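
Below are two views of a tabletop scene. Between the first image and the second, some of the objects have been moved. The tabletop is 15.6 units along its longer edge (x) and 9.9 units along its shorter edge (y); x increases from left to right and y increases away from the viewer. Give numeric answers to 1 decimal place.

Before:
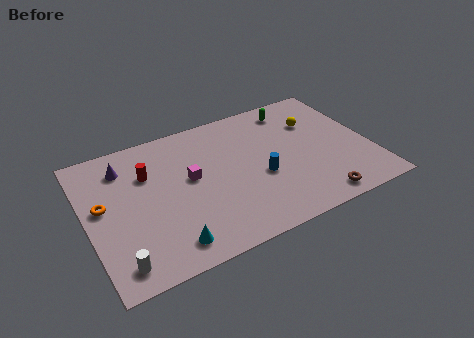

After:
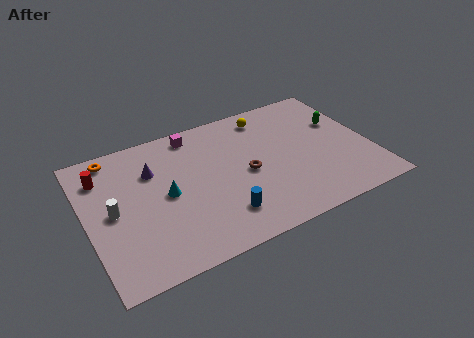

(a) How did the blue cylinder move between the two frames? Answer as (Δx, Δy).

(-2.4, -1.8)

The blue cylinder started near (9.4, 4.0) and ended near (7.0, 2.2).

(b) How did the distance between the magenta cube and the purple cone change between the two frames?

-1.0

Before: roughly 4.1 units apart; after: 3.1. That's 1.0 units closer together.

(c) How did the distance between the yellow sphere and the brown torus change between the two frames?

-1.7

Before: roughly 5.9 units apart; after: 4.2. That's 1.7 units closer together.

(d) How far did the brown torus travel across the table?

4.9

The brown torus was near (12.1, 1.1) before and (8.7, 4.6) after, so it travelled √(3.4² + 3.5²) ≈ 4.9 units.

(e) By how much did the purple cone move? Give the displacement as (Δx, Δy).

(1.5, -0.9)

The purple cone started near (2.3, 7.8) and ended near (3.8, 6.9).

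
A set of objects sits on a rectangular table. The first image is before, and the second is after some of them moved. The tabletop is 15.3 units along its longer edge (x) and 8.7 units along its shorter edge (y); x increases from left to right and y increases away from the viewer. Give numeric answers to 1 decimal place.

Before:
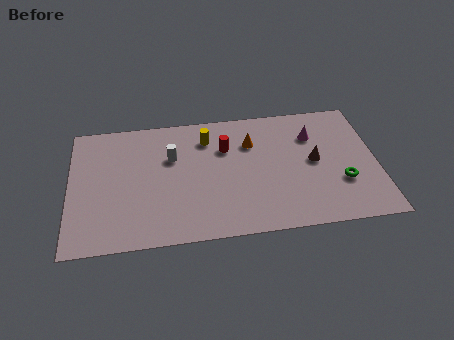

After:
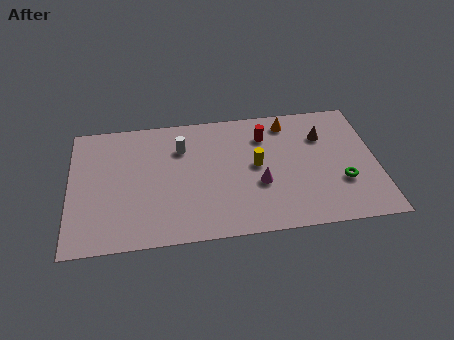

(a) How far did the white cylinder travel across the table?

0.8

From (5.1, 5.7) to (5.6, 6.3), the white cylinder covered √(0.5² + 0.6²) ≈ 0.8 units.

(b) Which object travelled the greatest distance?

the magenta cone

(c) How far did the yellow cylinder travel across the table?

3.3

The yellow cylinder was near (6.9, 6.8) before and (9.3, 4.6) after, so it travelled √(2.4² + 2.2²) ≈ 3.3 units.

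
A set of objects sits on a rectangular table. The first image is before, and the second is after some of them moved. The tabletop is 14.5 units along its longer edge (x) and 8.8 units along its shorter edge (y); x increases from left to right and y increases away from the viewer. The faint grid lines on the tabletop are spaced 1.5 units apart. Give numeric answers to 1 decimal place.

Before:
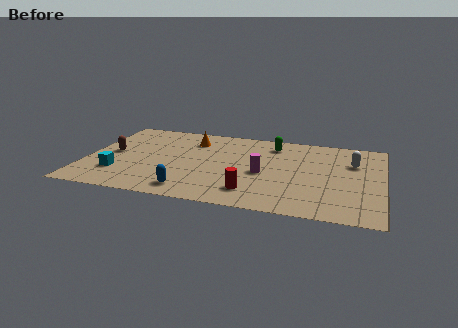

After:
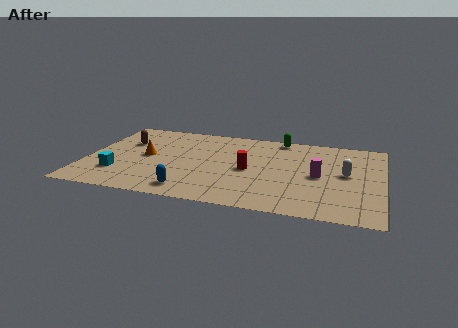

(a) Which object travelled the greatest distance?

the orange cone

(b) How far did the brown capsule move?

1.5

From (1.2, 4.5) to (1.7, 5.9), the brown capsule covered √(0.5² + 1.4²) ≈ 1.5 units.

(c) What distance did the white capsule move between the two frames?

1.3

From (13.0, 6.0) to (12.7, 4.7), the white capsule covered √(0.3² + 1.3²) ≈ 1.3 units.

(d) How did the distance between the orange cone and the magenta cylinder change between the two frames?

+3.8

Before: roughly 4.7 units apart; after: 8.5. That's 3.8 units further apart.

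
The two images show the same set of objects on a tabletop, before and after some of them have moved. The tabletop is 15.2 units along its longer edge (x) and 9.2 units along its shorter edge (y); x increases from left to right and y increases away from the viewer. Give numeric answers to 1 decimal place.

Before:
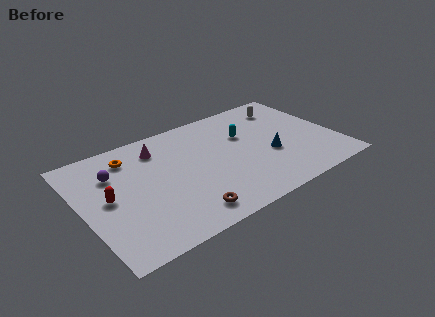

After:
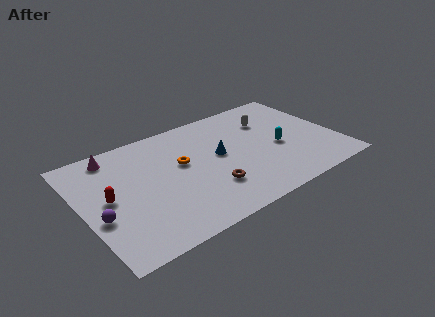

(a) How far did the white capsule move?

1.5

The white capsule moved from about (12.9, 7.4) to (11.6, 6.6), a distance of √(1.3² + 0.8²) ≈ 1.5.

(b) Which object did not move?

the red capsule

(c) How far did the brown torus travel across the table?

2.1

The brown torus was near (5.5, 1.4) before and (7.2, 2.6) after, so it travelled √(1.7² + 1.2²) ≈ 2.1 units.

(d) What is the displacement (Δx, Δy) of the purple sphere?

(-1.3, -3.0)

The purple sphere was at about (2.1, 6.5) and moved to about (0.8, 3.5).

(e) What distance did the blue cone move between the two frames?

3.2

The blue cone was near (11.1, 3.6) before and (8.2, 5.0) after, so it travelled √(2.9² + 1.4²) ≈ 3.2 units.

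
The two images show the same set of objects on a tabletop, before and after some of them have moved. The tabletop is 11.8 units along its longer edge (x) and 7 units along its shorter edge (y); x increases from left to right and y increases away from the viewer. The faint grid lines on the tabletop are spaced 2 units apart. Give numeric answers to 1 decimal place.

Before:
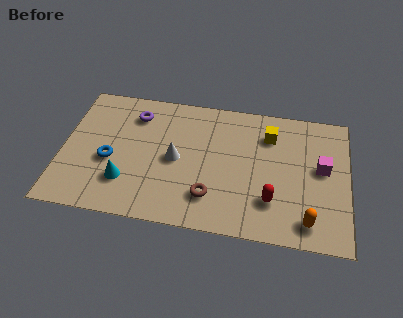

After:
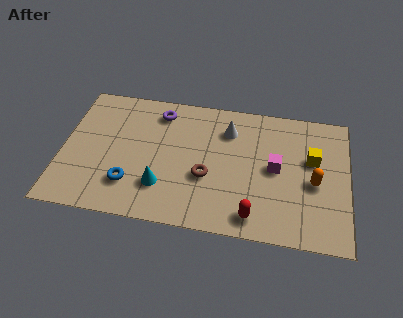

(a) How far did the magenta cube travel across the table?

1.9

The magenta cube moved from about (10.7, 3.9) to (8.8, 3.6), a distance of √(1.9² + 0.3²) ≈ 1.9.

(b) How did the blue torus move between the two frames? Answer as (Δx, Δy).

(0.9, -1.1)

The blue torus was at about (2.0, 2.9) and moved to about (2.9, 1.8).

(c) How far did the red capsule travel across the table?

1.1

The red capsule was near (8.7, 1.9) before and (8.0, 1.0) after, so it travelled √(0.7² + 0.9²) ≈ 1.1 units.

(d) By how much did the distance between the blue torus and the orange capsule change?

-0.8

They were about 8.4 units apart before and 7.6 after — 0.8 units closer together.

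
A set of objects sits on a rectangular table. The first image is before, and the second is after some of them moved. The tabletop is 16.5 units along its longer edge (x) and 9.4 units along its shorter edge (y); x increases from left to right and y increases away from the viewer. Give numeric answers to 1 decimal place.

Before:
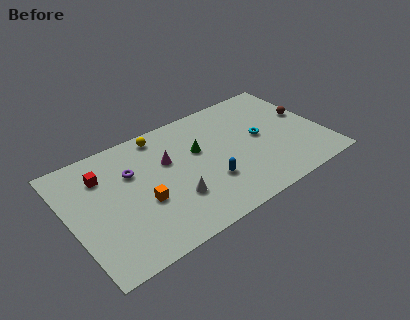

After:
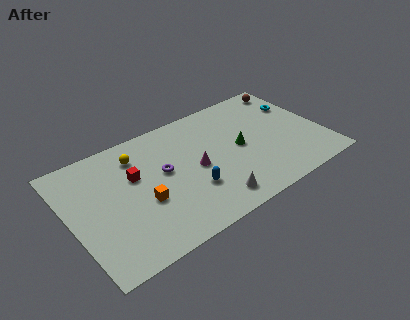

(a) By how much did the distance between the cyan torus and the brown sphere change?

-1.5

The distance was about 3.2 in the first image and 1.7 in the second, so they moved 1.5 units closer together.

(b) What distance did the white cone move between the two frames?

2.6

The white cone was near (6.4, 2.9) before and (8.6, 1.5) after, so it travelled √(2.2² + 1.4²) ≈ 2.6 units.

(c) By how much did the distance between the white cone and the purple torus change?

+0.5

Before: roughly 4.0 units apart; after: 4.5. That's 0.5 units further apart.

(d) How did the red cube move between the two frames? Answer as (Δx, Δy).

(1.9, -1.1)

The red cube started near (2.4, 7.0) and ended near (4.3, 5.9).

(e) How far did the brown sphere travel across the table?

2.8

The brown sphere moved from about (15.7, 5.4) to (15.3, 8.2), a distance of √(0.4² + 2.8²) ≈ 2.8.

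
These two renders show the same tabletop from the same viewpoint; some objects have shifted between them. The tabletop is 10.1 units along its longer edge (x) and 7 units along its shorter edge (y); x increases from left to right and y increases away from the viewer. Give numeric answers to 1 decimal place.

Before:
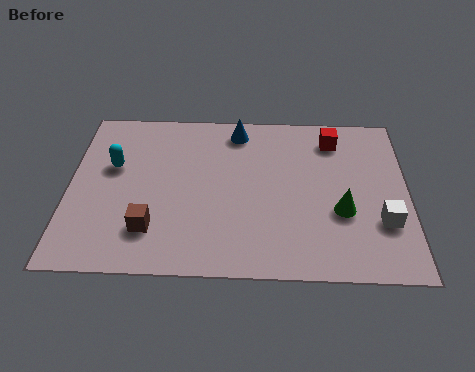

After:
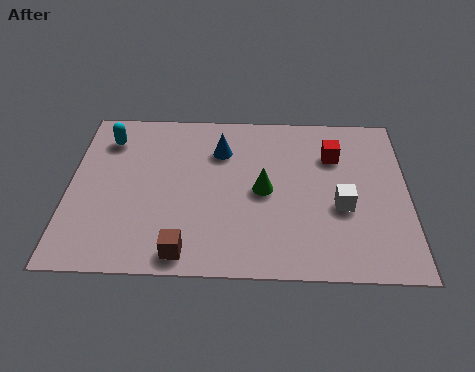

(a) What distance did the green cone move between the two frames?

2.4

The green cone moved from about (8.1, 2.6) to (5.8, 3.4), a distance of √(2.3² + 0.8²) ≈ 2.4.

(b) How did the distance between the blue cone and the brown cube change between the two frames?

-0.6

They were about 5.0 units apart before and 4.4 after — 0.6 units closer together.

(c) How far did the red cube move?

0.7

From (7.9, 5.7) to (7.9, 5.0), the red cube covered √(0.0² + 0.7²) ≈ 0.7 units.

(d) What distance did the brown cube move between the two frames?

1.3

The brown cube was near (2.5, 1.7) before and (3.5, 0.8) after, so it travelled √(1.0² + 0.9²) ≈ 1.3 units.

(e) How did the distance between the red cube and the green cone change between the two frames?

-0.5

Before: roughly 3.1 units apart; after: 2.6. That's 0.5 units closer together.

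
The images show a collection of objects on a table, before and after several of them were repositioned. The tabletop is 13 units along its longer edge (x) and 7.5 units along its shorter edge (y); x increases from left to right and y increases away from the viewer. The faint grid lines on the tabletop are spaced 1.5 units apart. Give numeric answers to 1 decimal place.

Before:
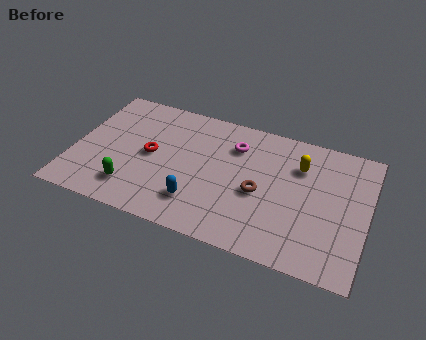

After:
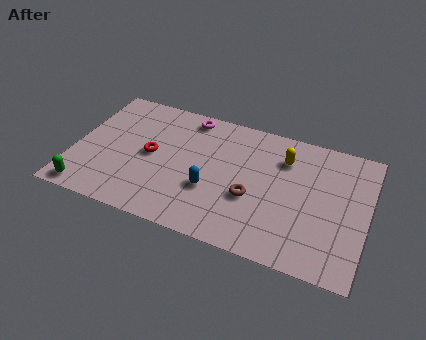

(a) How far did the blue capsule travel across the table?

1.0

The blue capsule was near (5.7, 1.8) before and (6.2, 2.7) after, so it travelled √(0.5² + 0.9²) ≈ 1.0 units.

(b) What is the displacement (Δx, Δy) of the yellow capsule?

(-0.7, 0.2)

The yellow capsule was at about (9.9, 5.4) and moved to about (9.2, 5.6).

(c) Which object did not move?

the red torus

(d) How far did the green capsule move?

2.1

The green capsule was near (2.8, 1.6) before and (0.9, 0.8) after, so it travelled √(1.9² + 0.8²) ≈ 2.1 units.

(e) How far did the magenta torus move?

2.4

From (7.0, 5.6) to (4.8, 6.6), the magenta torus covered √(2.2² + 1.0²) ≈ 2.4 units.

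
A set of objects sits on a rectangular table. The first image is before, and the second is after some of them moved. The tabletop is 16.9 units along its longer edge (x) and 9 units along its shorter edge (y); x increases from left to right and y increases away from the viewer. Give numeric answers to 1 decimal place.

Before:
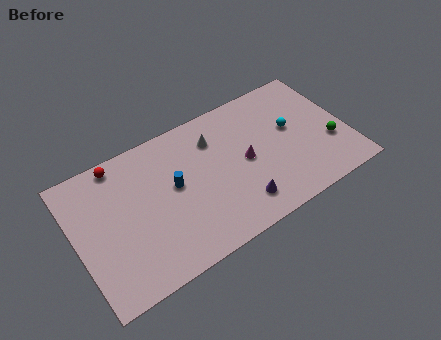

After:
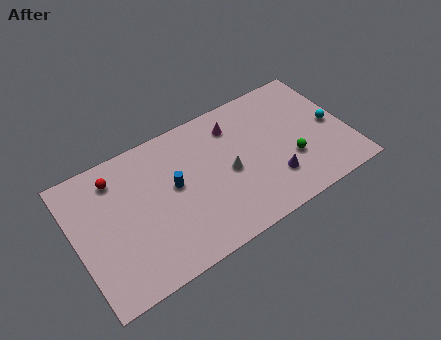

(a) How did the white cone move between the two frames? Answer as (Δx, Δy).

(0.5, -2.6)

The white cone was at about (8.9, 6.8) and moved to about (9.4, 4.2).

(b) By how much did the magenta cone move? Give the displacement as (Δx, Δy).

(-0.3, 2.7)

From the two frames, the magenta cone sits at roughly (10.5, 4.4) before and (10.2, 7.1) after.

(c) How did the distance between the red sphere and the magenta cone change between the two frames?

-0.9

The distance was about 8.3 in the first image and 7.4 in the second, so they moved 0.9 units closer together.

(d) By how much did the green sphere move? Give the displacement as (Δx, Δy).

(-2.5, 0.0)

The green sphere started near (15.7, 3.1) and ended near (13.2, 3.1).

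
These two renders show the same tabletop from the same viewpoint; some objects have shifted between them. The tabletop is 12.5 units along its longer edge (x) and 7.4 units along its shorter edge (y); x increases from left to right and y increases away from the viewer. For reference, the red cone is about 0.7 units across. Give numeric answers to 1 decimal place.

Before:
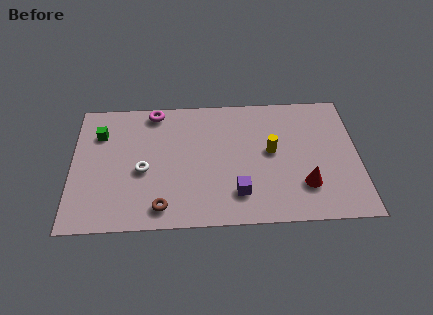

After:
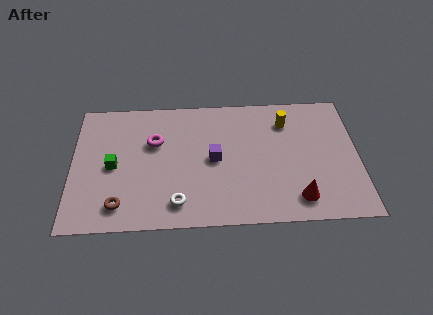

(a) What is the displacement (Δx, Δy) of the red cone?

(-0.3, -0.7)

The red cone started near (10.1, 2.0) and ended near (9.8, 1.3).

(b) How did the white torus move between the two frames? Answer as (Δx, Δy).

(1.5, -1.9)

The white torus was at about (3.1, 3.2) and moved to about (4.6, 1.3).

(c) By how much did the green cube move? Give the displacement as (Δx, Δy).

(0.6, -1.9)

From the two frames, the green cube sits at roughly (1.2, 5.4) before and (1.8, 3.5) after.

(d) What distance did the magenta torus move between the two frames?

1.8

The magenta torus was near (3.6, 6.6) before and (3.6, 4.8) after, so it travelled √(0.0² + 1.8²) ≈ 1.8 units.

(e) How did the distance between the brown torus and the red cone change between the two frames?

+1.4

Before: roughly 6.3 units apart; after: 7.7. That's 1.4 units further apart.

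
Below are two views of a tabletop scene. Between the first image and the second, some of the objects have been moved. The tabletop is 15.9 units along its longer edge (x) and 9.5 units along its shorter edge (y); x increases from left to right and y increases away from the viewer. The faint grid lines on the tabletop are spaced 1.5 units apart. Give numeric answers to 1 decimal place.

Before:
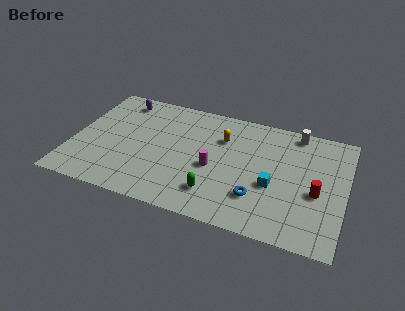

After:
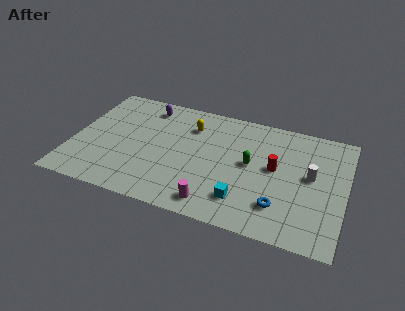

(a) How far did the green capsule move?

3.5

From (8.6, 2.1) to (10.4, 5.1), the green capsule covered √(1.8² + 3.0²) ≈ 3.5 units.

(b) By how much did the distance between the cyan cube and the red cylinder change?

+1.0

Before: roughly 2.5 units apart; after: 3.5. That's 1.0 units further apart.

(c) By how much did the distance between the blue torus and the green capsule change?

+0.9

The distance was about 2.5 in the first image and 3.4 in the second, so they moved 0.9 units further apart.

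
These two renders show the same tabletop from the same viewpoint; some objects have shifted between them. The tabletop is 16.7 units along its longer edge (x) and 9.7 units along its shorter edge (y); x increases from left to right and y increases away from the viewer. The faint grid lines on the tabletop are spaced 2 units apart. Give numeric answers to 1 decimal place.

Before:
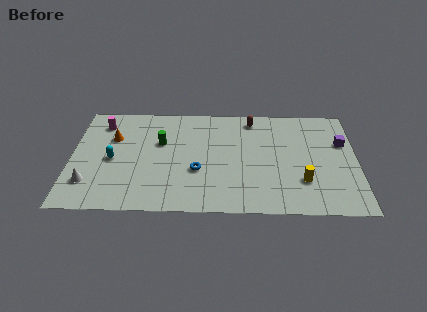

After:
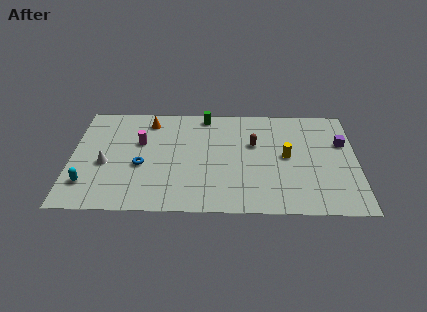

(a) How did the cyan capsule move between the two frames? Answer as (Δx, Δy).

(-1.4, -2.2)

The cyan capsule started near (2.4, 4.5) and ended near (1.0, 2.3).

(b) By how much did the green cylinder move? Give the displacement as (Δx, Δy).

(2.6, 2.6)

The green cylinder started near (5.2, 6.1) and ended near (7.8, 8.7).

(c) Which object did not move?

the purple cube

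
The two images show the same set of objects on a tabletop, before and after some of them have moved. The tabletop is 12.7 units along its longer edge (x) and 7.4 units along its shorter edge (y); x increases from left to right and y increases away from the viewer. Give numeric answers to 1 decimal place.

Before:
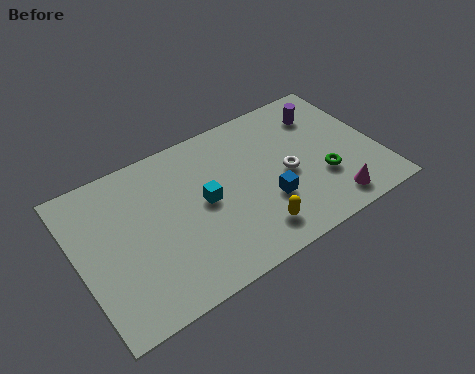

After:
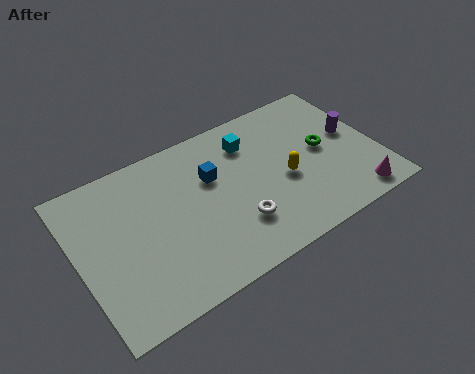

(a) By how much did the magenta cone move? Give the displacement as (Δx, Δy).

(1.0, -0.2)

The magenta cone started near (10.3, 1.1) and ended near (11.3, 0.9).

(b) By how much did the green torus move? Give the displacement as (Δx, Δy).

(0.3, 1.4)

The green torus started near (10.2, 2.5) and ended near (10.5, 3.9).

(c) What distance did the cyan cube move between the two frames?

3.0

From (5.3, 3.8) to (7.6, 5.7), the cyan cube covered √(2.3² + 1.9²) ≈ 3.0 units.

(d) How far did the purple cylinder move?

1.9

From (10.8, 5.7) to (11.8, 4.1), the purple cylinder covered √(1.0² + 1.6²) ≈ 1.9 units.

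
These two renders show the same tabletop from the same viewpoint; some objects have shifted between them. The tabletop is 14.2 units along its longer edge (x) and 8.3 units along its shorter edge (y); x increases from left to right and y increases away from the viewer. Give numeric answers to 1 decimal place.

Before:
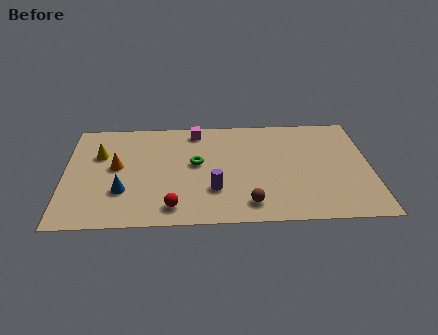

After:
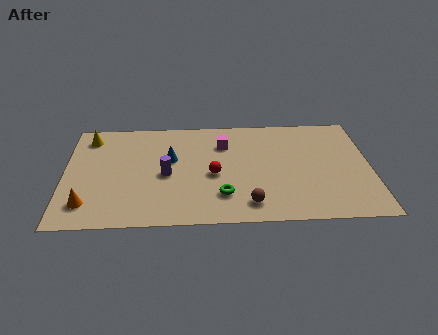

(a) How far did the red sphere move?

3.1

The red sphere moved from about (5.0, 1.3) to (6.9, 3.7), a distance of √(1.9² + 2.4²) ≈ 3.1.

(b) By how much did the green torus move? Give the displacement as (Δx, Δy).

(1.2, -2.5)

The green torus was at about (6.1, 4.6) and moved to about (7.3, 2.1).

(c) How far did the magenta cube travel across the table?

1.7

From (6.1, 7.2) to (7.4, 6.1), the magenta cube covered √(1.3² + 1.1²) ≈ 1.7 units.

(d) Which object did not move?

the brown sphere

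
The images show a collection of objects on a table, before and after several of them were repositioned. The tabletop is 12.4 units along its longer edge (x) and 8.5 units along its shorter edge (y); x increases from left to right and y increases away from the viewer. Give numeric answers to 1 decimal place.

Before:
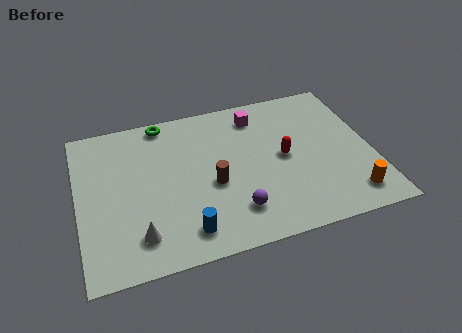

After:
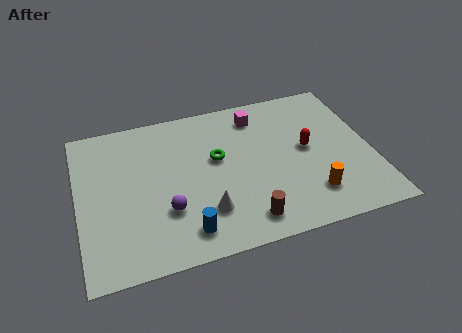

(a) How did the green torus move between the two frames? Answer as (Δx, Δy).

(2.1, -2.7)

The green torus started near (3.8, 7.7) and ended near (5.9, 5.0).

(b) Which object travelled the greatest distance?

the green torus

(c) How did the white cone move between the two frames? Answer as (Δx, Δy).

(2.8, 0.5)

The white cone was at about (2.4, 1.7) and moved to about (5.2, 2.2).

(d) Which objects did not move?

the magenta cube and the blue cylinder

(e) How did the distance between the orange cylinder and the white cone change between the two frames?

-4.4

Before: roughly 8.8 units apart; after: 4.4. That's 4.4 units closer together.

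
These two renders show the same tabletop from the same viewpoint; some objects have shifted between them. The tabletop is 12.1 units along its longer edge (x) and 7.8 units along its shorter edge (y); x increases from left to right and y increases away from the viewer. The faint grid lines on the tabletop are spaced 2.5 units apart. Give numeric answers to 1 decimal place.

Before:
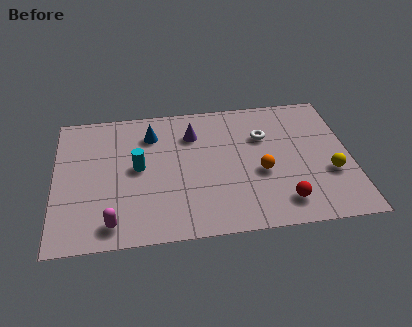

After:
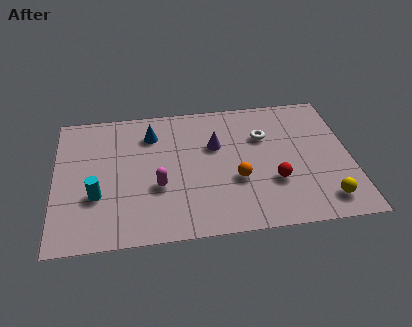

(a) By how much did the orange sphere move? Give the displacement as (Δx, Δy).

(-1.0, -0.3)

The orange sphere started near (8.4, 3.2) and ended near (7.4, 2.9).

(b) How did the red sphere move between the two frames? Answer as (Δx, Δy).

(-0.3, 1.2)

The red sphere was at about (9.2, 1.4) and moved to about (8.9, 2.6).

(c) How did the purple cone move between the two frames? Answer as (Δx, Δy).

(0.9, -0.8)

The purple cone started near (5.7, 5.8) and ended near (6.6, 5.0).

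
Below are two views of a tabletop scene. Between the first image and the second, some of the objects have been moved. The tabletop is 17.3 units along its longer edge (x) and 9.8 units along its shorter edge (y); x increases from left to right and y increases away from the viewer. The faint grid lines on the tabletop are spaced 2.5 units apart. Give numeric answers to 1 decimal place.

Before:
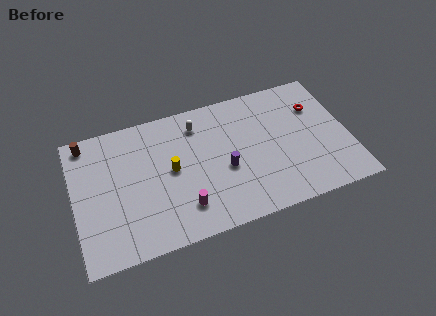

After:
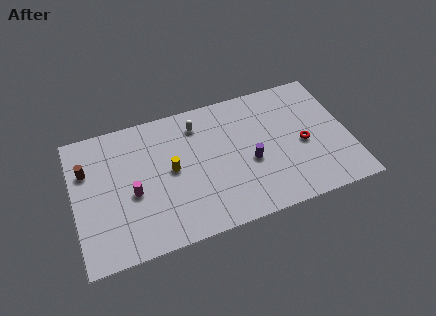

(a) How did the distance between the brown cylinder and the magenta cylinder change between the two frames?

-4.9

The distance was about 8.6 in the first image and 3.7 in the second, so they moved 4.9 units closer together.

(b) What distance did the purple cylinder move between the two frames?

1.6

The purple cylinder moved from about (9.4, 4.1) to (11.0, 4.1), a distance of √(1.6² + 0.0²) ≈ 1.6.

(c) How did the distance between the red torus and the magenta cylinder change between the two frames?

+0.7

Before: roughly 10.1 units apart; after: 10.8. That's 0.7 units further apart.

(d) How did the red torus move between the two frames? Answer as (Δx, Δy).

(-1.1, -2.5)

The red torus was at about (15.5, 6.9) and moved to about (14.4, 4.4).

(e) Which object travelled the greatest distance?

the magenta cylinder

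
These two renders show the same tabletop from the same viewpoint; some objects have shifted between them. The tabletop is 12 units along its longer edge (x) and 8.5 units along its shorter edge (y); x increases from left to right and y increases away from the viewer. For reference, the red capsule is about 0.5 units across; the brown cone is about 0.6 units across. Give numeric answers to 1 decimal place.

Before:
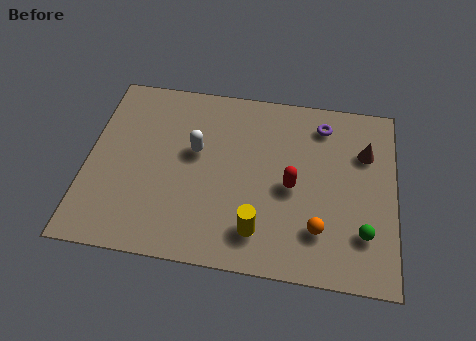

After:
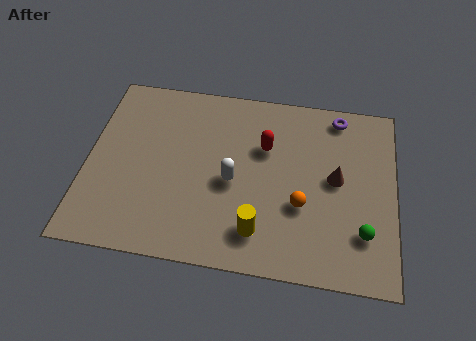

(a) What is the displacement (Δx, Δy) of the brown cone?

(-1.1, -1.4)

From the two frames, the brown cone sits at roughly (10.8, 5.9) before and (9.7, 4.5) after.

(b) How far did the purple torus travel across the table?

0.8

The purple torus was near (9.1, 7.0) before and (9.7, 7.5) after, so it travelled √(0.6² + 0.5²) ≈ 0.8 units.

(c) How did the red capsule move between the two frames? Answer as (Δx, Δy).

(-1.1, 1.7)

The red capsule was at about (8.0, 3.9) and moved to about (6.9, 5.6).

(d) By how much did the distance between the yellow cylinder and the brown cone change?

-1.8

The distance was about 5.8 in the first image and 4.0 in the second, so they moved 1.8 units closer together.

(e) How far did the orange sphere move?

1.2

The orange sphere was near (9.1, 2.1) before and (8.4, 3.1) after, so it travelled √(0.7² + 1.0²) ≈ 1.2 units.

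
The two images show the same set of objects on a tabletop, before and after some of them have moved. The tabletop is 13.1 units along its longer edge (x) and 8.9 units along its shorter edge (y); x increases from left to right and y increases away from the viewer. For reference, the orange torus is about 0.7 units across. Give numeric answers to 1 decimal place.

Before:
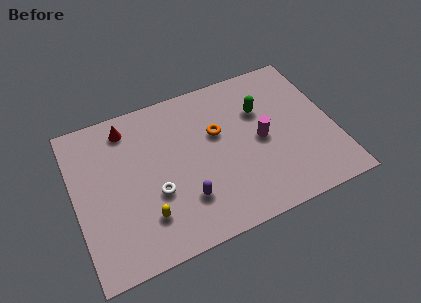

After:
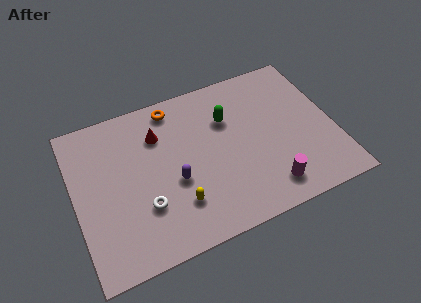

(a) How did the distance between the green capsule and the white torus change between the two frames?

-0.6

They were about 6.3 units apart before and 5.7 after — 0.6 units closer together.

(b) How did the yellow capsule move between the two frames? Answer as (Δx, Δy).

(1.6, 0.1)

The yellow capsule started near (3.3, 2.2) and ended near (4.9, 2.3).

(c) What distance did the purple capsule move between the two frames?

1.3

From (5.3, 2.4) to (4.9, 3.6), the purple capsule covered √(0.4² + 1.2²) ≈ 1.3 units.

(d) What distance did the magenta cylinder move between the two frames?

2.8

The magenta cylinder moved from about (9.4, 4.3) to (9.4, 1.5), a distance of √(0.0² + 2.8²) ≈ 2.8.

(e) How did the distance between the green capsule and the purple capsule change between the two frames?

-1.7

Before: roughly 5.6 units apart; after: 3.9. That's 1.7 units closer together.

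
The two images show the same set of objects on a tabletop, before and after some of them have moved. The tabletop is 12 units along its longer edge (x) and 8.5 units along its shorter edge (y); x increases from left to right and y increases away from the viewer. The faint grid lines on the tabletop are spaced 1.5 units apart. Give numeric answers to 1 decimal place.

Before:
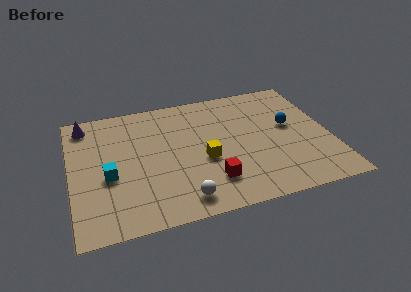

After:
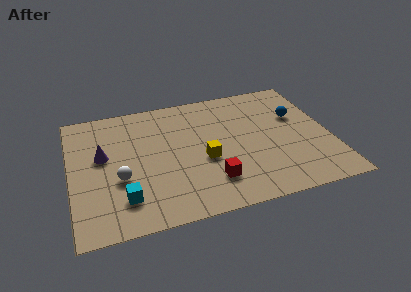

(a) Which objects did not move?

the yellow cube and the red cube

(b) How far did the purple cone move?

2.5

The purple cone was near (0.8, 7.3) before and (1.5, 4.9) after, so it travelled √(0.7² + 2.4²) ≈ 2.5 units.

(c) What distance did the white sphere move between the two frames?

3.4

The white sphere was near (4.9, 1.2) before and (2.2, 3.2) after, so it travelled √(2.7² + 2.0²) ≈ 3.4 units.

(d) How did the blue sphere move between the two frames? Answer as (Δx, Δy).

(0.4, 0.6)

The blue sphere was at about (10.2, 4.8) and moved to about (10.6, 5.4).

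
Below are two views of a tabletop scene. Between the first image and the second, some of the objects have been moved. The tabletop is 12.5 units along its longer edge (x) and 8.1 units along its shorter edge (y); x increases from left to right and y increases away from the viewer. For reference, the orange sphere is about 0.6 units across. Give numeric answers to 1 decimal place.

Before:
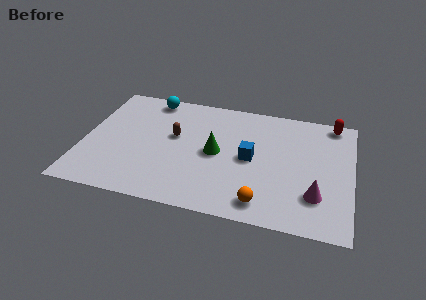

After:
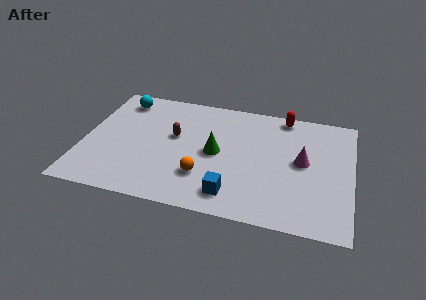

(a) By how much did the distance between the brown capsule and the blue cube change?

+0.7

The distance was about 3.7 in the first image and 4.4 in the second, so they moved 0.7 units further apart.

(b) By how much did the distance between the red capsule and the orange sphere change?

-0.7

Before: roughly 6.8 units apart; after: 6.1. That's 0.7 units closer together.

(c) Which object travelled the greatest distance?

the orange sphere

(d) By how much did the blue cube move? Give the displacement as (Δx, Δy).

(-0.7, -2.6)

The blue cube started near (7.8, 4.0) and ended near (7.1, 1.4).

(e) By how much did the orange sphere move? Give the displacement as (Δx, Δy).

(-2.8, 1.1)

The orange sphere was at about (8.5, 1.2) and moved to about (5.7, 2.3).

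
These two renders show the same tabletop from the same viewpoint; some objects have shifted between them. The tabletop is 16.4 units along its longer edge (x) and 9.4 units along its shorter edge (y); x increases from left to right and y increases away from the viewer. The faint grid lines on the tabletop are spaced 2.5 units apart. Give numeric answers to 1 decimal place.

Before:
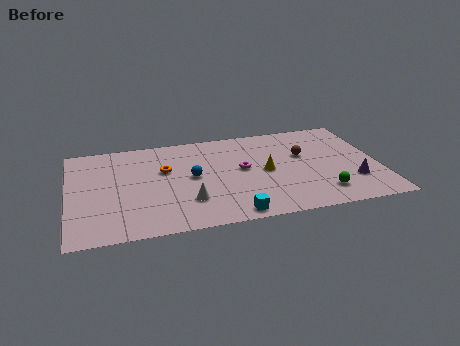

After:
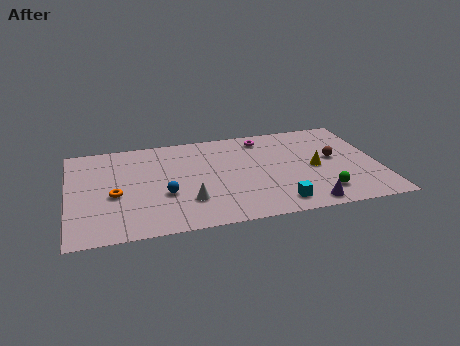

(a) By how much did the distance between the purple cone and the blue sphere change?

-1.0

The distance was about 8.7 in the first image and 7.7 in the second, so they moved 1.0 units closer together.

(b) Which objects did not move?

the green sphere and the white cone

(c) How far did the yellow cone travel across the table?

2.6

The yellow cone moved from about (10.4, 4.6) to (13.0, 4.4), a distance of √(2.6² + 0.2²) ≈ 2.6.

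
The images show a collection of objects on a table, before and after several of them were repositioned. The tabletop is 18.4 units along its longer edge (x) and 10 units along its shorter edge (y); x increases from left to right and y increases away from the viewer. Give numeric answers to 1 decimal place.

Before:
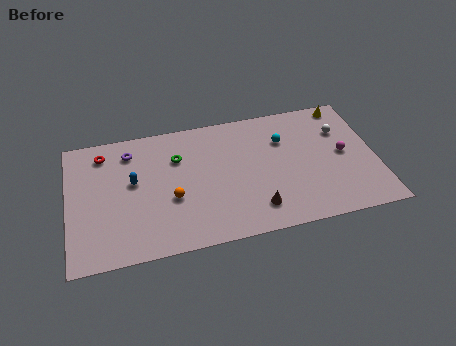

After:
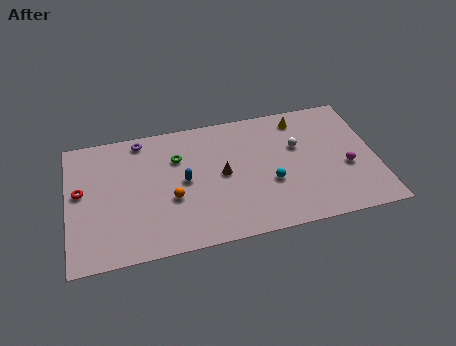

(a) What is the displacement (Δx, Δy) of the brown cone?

(-1.8, 3.1)

The brown cone started near (11.0, 2.0) and ended near (9.2, 5.1).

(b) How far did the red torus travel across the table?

3.0

From (2.2, 8.3) to (0.8, 5.6), the red torus covered √(1.4² + 2.7²) ≈ 3.0 units.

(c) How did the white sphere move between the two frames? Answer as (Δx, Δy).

(-2.7, -0.7)

The white sphere started near (16.5, 7.0) and ended near (13.8, 6.3).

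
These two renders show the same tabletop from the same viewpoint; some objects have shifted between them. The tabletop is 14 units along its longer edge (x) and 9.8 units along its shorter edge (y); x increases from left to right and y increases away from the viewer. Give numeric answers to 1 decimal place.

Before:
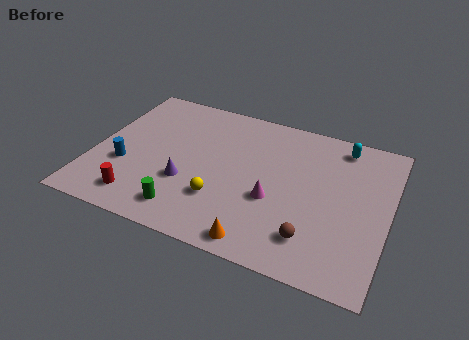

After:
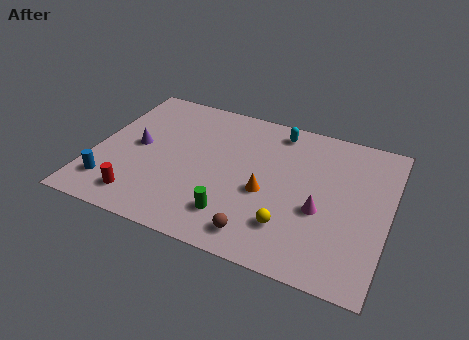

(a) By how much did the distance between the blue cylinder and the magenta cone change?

+2.9

The distance was about 7.1 in the first image and 10.0 in the second, so they moved 2.9 units further apart.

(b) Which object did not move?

the red cylinder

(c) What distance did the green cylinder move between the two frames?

2.3

The green cylinder moved from about (4.8, 1.6) to (7.0, 2.1), a distance of √(2.2² + 0.5²) ≈ 2.3.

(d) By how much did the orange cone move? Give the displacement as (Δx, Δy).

(-0.1, 3.1)

The orange cone was at about (8.4, 1.0) and moved to about (8.3, 4.1).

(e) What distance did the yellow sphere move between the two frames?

3.3

The yellow sphere moved from about (6.3, 2.9) to (9.6, 2.4), a distance of √(3.3² + 0.5²) ≈ 3.3.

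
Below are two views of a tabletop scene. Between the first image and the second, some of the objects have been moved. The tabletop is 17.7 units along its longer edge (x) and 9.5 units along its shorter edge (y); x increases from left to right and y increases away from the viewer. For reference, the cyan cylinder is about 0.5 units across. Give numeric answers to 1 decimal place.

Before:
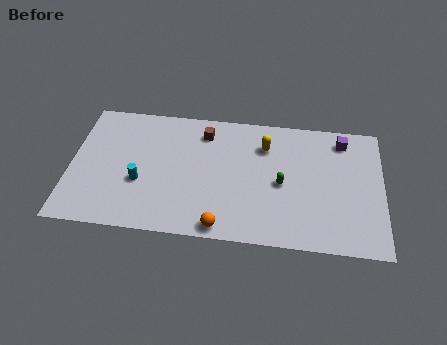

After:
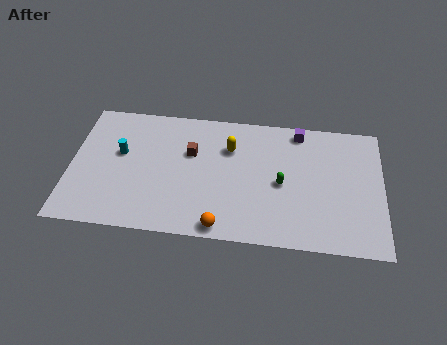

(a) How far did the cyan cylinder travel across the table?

2.3

The cyan cylinder moved from about (4.0, 3.6) to (2.8, 5.6), a distance of √(1.2² + 2.0²) ≈ 2.3.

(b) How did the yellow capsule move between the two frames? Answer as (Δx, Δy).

(-2.0, -0.4)

The yellow capsule was at about (11.0, 7.1) and moved to about (9.0, 6.7).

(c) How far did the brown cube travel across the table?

1.7

From (7.5, 7.7) to (6.8, 6.1), the brown cube covered √(0.7² + 1.6²) ≈ 1.7 units.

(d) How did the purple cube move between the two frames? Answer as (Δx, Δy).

(-2.5, 0.4)

The purple cube started near (15.4, 8.0) and ended near (12.9, 8.4).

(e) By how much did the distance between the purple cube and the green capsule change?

-0.9

The distance was about 5.0 in the first image and 4.1 in the second, so they moved 0.9 units closer together.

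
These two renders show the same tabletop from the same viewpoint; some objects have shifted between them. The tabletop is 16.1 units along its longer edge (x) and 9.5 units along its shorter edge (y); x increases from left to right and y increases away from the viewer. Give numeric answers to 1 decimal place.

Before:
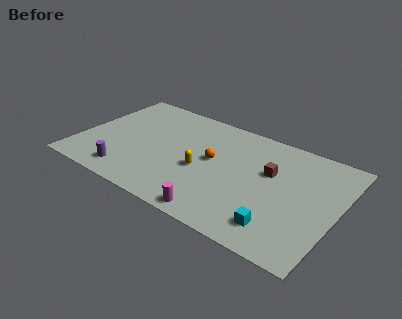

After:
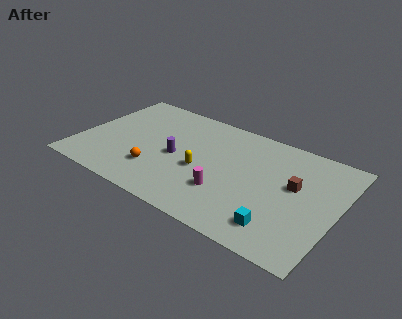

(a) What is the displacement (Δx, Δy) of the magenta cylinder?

(0.1, 2.0)

The magenta cylinder was at about (9.4, 0.9) and moved to about (9.5, 2.9).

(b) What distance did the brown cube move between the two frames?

1.6

From (11.8, 5.9) to (13.4, 5.5), the brown cube covered √(1.6² + 0.4²) ≈ 1.6 units.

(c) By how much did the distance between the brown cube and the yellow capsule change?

+1.4

The distance was about 4.4 in the first image and 5.8 in the second, so they moved 1.4 units further apart.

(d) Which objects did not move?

the yellow capsule and the cyan cube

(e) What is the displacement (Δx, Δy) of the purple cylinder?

(2.6, 2.9)

The purple cylinder was at about (3.5, 1.5) and moved to about (6.1, 4.4).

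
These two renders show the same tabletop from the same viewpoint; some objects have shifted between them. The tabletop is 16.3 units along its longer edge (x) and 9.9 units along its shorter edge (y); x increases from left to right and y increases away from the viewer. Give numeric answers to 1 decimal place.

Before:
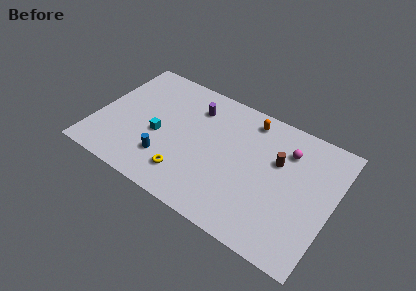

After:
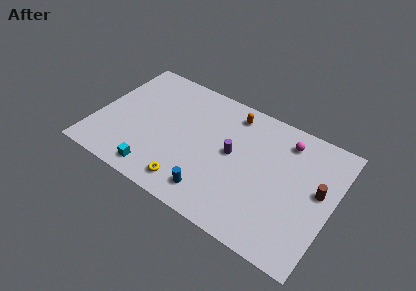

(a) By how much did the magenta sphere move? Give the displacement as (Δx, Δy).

(-0.2, 0.7)

From the two frames, the magenta sphere sits at roughly (12.9, 7.4) before and (12.7, 8.1) after.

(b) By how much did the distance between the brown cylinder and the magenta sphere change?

+2.5

Before: roughly 1.2 units apart; after: 3.7. That's 2.5 units further apart.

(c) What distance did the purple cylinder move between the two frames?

3.8

From (6.4, 7.6) to (9.4, 5.3), the purple cylinder covered √(3.0² + 2.3²) ≈ 3.8 units.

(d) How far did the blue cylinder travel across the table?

3.5

The blue cylinder was near (5.2, 2.6) before and (8.6, 1.7) after, so it travelled √(3.4² + 0.9²) ≈ 3.5 units.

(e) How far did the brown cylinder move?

3.0

The brown cylinder was near (12.4, 6.3) before and (15.3, 5.5) after, so it travelled √(2.9² + 0.8²) ≈ 3.0 units.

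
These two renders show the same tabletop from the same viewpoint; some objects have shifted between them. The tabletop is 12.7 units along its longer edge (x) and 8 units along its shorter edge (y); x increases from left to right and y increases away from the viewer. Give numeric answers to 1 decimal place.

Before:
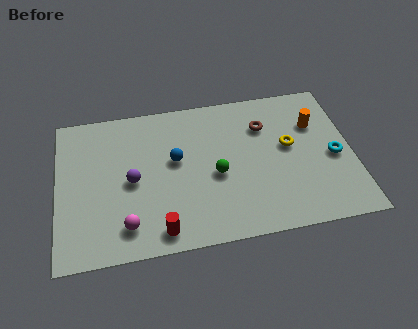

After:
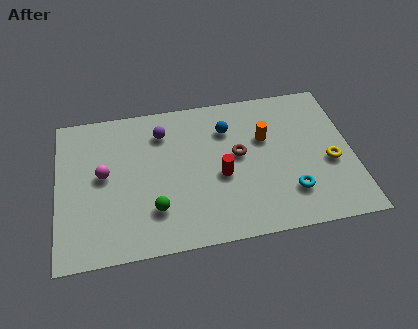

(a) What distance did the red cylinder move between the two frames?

3.6

From (4.3, 1.0) to (7.0, 3.4), the red cylinder covered √(2.7² + 2.4²) ≈ 3.6 units.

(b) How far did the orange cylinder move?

2.2

The orange cylinder moved from about (11.2, 5.5) to (9.0, 5.1), a distance of √(2.2² + 0.4²) ≈ 2.2.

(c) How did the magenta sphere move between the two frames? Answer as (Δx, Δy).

(-0.9, 2.8)

The magenta sphere was at about (2.9, 1.5) and moved to about (2.0, 4.3).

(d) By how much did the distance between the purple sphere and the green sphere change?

+0.5

The distance was about 3.6 in the first image and 4.1 in the second, so they moved 0.5 units further apart.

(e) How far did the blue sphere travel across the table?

2.6

From (5.1, 4.6) to (7.4, 5.9), the blue sphere covered √(2.3² + 1.3²) ≈ 2.6 units.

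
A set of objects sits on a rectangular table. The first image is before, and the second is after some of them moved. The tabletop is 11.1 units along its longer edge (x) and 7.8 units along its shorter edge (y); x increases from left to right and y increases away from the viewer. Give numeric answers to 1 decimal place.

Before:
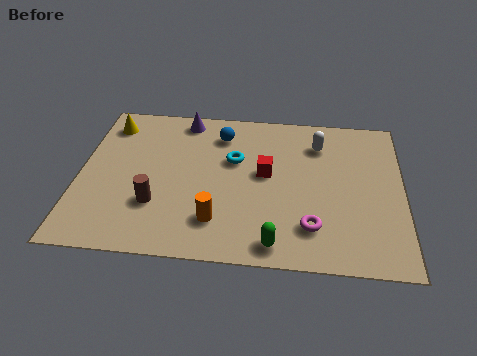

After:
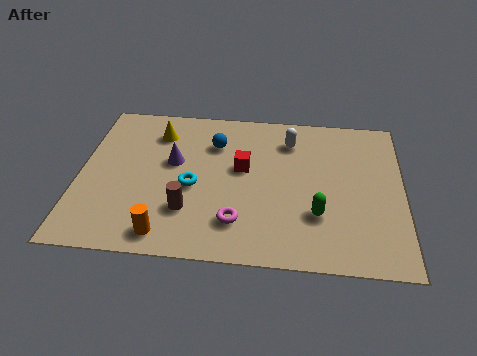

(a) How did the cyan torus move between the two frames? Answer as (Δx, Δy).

(-1.4, -1.5)

The cyan torus started near (5.3, 4.9) and ended near (3.9, 3.4).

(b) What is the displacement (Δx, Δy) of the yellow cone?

(1.7, -0.3)

The yellow cone was at about (0.9, 6.4) and moved to about (2.6, 6.1).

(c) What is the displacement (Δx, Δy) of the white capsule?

(-1.0, 0.1)

The white capsule started near (8.2, 6.0) and ended near (7.2, 6.1).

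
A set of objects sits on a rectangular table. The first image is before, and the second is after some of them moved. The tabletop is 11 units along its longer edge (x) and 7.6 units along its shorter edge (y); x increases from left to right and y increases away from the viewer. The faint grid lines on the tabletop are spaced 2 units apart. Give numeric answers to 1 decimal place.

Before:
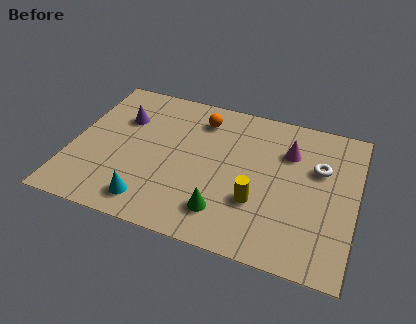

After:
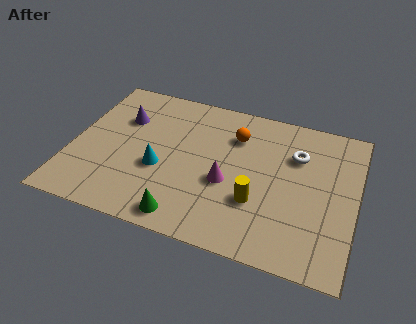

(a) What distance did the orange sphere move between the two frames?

1.5

The orange sphere was near (4.8, 6.1) before and (6.2, 5.6) after, so it travelled √(1.4² + 0.5²) ≈ 1.5 units.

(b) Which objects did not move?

the purple cone and the yellow cylinder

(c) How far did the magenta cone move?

3.2

The magenta cone was near (8.3, 5.4) before and (6.1, 3.1) after, so it travelled √(2.2² + 2.3²) ≈ 3.2 units.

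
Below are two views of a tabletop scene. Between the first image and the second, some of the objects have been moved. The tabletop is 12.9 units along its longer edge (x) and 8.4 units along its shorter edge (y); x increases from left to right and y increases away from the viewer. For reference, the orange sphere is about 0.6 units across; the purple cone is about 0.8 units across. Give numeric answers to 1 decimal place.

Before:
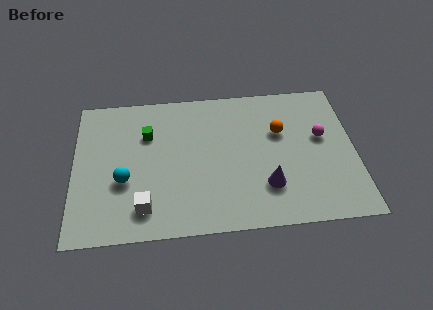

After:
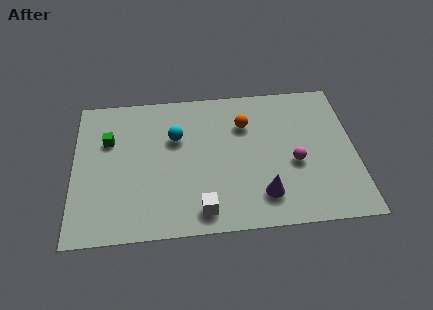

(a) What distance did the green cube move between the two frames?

1.8

The green cube moved from about (3.4, 5.8) to (1.6, 5.6), a distance of √(1.8² + 0.2²) ≈ 1.8.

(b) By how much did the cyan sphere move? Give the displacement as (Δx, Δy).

(2.4, 2.3)

The cyan sphere started near (2.3, 3.2) and ended near (4.7, 5.5).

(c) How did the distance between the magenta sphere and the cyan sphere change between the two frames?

-3.5

Before: roughly 9.3 units apart; after: 5.8. That's 3.5 units closer together.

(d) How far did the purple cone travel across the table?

0.5

The purple cone moved from about (8.8, 2.3) to (8.6, 1.8), a distance of √(0.2² + 0.5²) ≈ 0.5.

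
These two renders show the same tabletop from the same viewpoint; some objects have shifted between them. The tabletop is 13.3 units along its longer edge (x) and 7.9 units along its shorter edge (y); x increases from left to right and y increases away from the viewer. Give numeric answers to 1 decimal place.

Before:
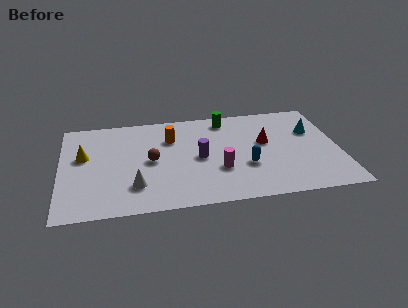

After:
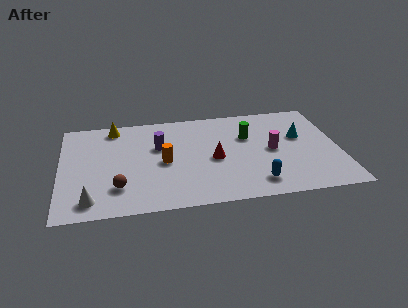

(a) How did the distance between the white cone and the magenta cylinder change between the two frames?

+5.0

Before: roughly 4.1 units apart; after: 9.1. That's 5.0 units further apart.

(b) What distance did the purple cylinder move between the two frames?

2.2

From (6.6, 3.8) to (4.7, 5.0), the purple cylinder covered √(1.9² + 1.2²) ≈ 2.2 units.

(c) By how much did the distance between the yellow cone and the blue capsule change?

+0.7

They were about 7.9 units apart before and 8.6 after — 0.7 units further apart.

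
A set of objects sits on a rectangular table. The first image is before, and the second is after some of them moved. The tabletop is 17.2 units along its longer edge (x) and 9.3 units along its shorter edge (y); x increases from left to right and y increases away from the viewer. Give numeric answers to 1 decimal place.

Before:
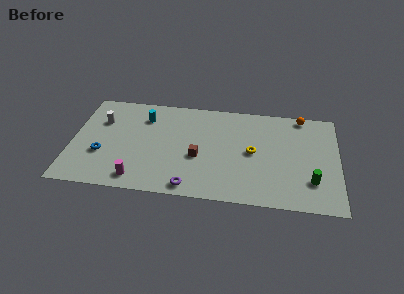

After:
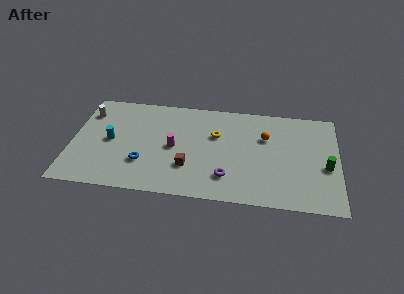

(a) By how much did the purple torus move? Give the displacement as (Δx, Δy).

(2.3, 1.2)

The purple torus started near (7.8, 1.0) and ended near (10.1, 2.2).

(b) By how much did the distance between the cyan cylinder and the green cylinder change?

+2.1

The distance was about 11.8 in the first image and 13.9 in the second, so they moved 2.1 units further apart.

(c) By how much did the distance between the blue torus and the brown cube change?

-3.3

The distance was about 6.2 in the first image and 2.9 in the second, so they moved 3.3 units closer together.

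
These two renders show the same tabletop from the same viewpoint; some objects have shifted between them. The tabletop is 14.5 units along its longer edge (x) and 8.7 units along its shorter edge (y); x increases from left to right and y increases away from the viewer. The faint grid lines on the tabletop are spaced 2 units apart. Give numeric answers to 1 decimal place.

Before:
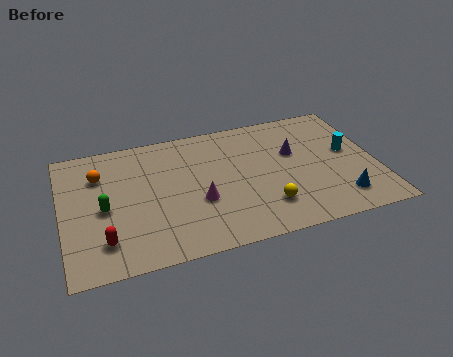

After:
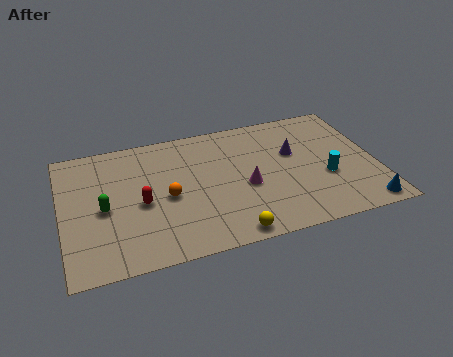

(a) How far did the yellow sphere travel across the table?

2.2

From (9.2, 2.1) to (7.4, 0.8), the yellow sphere covered √(1.8² + 1.3²) ≈ 2.2 units.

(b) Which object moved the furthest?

the orange sphere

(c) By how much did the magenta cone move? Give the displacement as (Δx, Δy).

(2.2, 0.4)

The magenta cone started near (6.2, 3.3) and ended near (8.4, 3.7).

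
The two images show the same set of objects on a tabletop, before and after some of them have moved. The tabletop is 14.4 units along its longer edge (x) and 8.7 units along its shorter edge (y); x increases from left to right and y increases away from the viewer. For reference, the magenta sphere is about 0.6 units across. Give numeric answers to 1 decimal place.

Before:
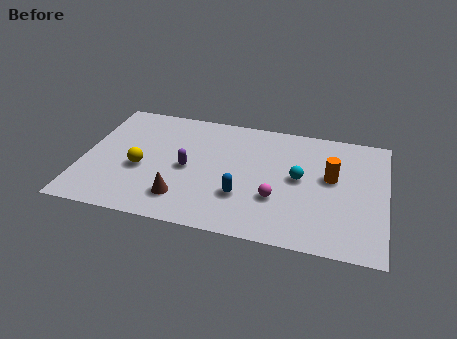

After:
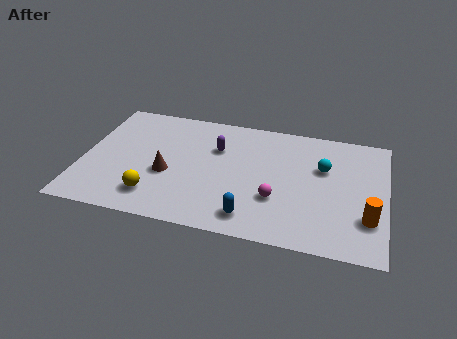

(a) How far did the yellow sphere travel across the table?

2.0

From (2.8, 3.6) to (3.6, 1.8), the yellow sphere covered √(0.8² + 1.8²) ≈ 2.0 units.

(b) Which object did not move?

the magenta sphere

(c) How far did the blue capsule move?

1.4

From (7.7, 2.7) to (8.2, 1.4), the blue capsule covered √(0.5² + 1.3²) ≈ 1.4 units.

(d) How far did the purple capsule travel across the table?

2.2

The purple capsule moved from about (5.0, 4.1) to (6.3, 5.9), a distance of √(1.3² + 1.8²) ≈ 2.2.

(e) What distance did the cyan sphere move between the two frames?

1.5

The cyan sphere moved from about (10.3, 4.6) to (11.4, 5.6), a distance of √(1.1² + 1.0²) ≈ 1.5.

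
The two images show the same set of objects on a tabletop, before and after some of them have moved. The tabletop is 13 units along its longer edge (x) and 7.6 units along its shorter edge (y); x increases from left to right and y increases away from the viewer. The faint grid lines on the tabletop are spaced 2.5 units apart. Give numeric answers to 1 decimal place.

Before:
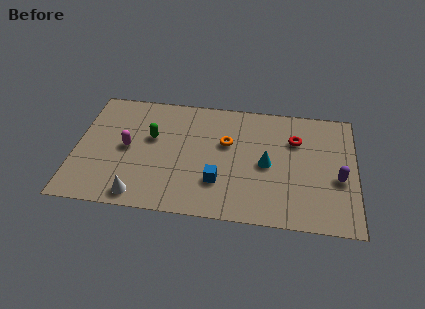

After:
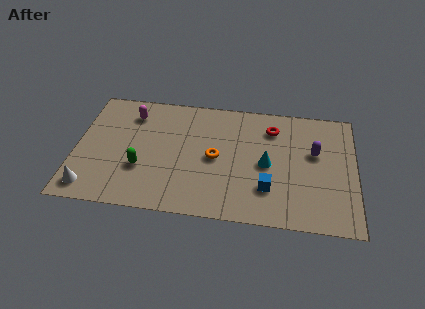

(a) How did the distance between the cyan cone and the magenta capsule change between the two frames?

+0.3

Before: roughly 6.5 units apart; after: 6.8. That's 0.3 units further apart.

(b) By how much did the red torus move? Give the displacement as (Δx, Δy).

(-1.1, 0.6)

From the two frames, the red torus sits at roughly (10.2, 5.3) before and (9.1, 5.9) after.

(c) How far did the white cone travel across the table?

2.3

From (3.1, 0.9) to (0.8, 1.1), the white cone covered √(2.3² + 0.2²) ≈ 2.3 units.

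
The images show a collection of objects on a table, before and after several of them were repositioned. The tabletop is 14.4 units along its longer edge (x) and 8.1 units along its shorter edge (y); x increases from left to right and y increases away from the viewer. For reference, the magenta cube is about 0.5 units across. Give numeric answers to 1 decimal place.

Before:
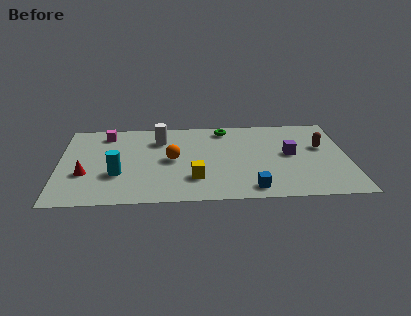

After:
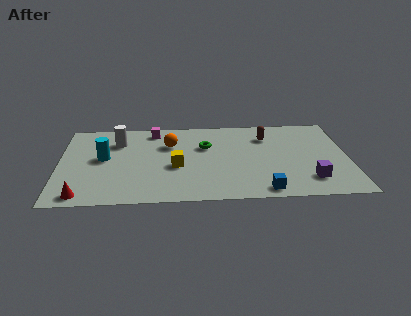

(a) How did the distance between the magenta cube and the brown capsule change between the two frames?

-5.2

The distance was about 11.0 in the first image and 5.8 in the second, so they moved 5.2 units closer together.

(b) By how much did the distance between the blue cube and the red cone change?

+0.5

Before: roughly 8.4 units apart; after: 8.9. That's 0.5 units further apart.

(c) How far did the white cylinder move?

2.1

The white cylinder was near (5.0, 6.1) before and (2.9, 6.0) after, so it travelled √(2.1² + 0.1²) ≈ 2.1 units.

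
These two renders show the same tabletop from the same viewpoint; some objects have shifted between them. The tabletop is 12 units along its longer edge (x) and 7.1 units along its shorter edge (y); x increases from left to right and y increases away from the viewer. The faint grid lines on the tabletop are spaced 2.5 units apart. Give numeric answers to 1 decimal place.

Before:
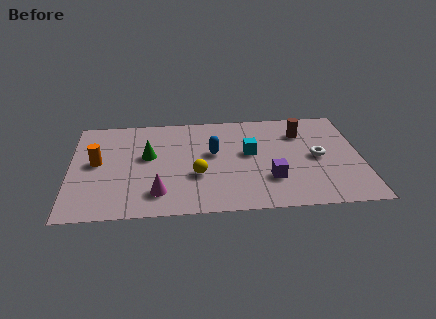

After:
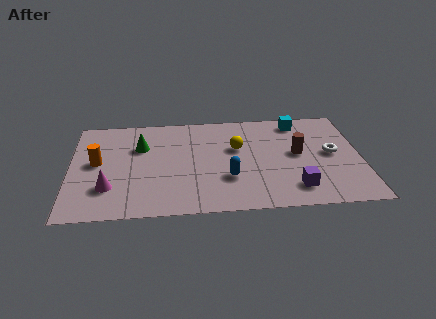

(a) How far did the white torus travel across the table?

0.6

The white torus was near (10.2, 3.5) before and (10.8, 3.7) after, so it travelled √(0.6² + 0.2²) ≈ 0.6 units.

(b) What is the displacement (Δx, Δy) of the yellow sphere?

(1.7, 1.8)

From the two frames, the yellow sphere sits at roughly (5.2, 2.6) before and (6.9, 4.4) after.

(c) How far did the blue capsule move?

1.9

The blue capsule was near (5.9, 4.1) before and (6.5, 2.3) after, so it travelled √(0.6² + 1.8²) ≈ 1.9 units.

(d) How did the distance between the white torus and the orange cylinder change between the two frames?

+0.6

Before: roughly 9.1 units apart; after: 9.7. That's 0.6 units further apart.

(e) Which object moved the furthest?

the cyan cube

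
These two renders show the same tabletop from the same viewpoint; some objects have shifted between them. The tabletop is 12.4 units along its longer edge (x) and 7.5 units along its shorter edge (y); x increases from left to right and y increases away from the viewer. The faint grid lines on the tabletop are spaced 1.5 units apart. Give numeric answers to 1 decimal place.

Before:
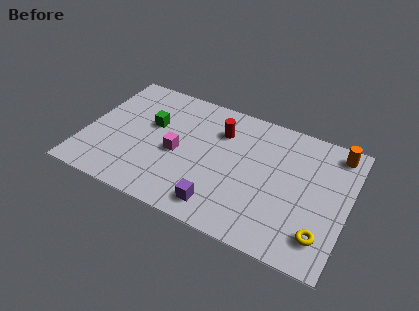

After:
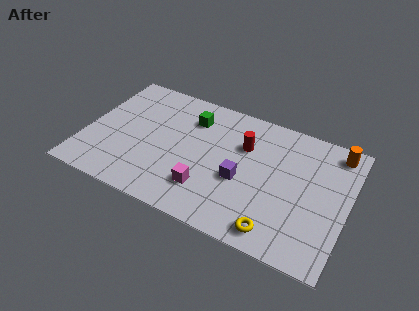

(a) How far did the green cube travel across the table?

2.1

From (3.0, 4.6) to (4.8, 5.7), the green cube covered √(1.8² + 1.1²) ≈ 2.1 units.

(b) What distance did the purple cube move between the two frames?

2.1

From (6.7, 1.2) to (7.5, 3.1), the purple cube covered √(0.8² + 1.9²) ≈ 2.1 units.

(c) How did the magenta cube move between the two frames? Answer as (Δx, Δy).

(1.6, -1.5)

The magenta cube was at about (4.4, 3.4) and moved to about (6.0, 1.9).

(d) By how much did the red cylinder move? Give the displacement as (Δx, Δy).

(1.2, -0.4)

The red cylinder was at about (6.2, 5.5) and moved to about (7.4, 5.1).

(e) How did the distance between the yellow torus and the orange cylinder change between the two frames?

+1.0

The distance was about 4.9 in the first image and 5.9 in the second, so they moved 1.0 units further apart.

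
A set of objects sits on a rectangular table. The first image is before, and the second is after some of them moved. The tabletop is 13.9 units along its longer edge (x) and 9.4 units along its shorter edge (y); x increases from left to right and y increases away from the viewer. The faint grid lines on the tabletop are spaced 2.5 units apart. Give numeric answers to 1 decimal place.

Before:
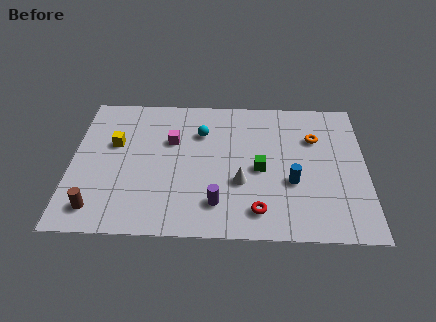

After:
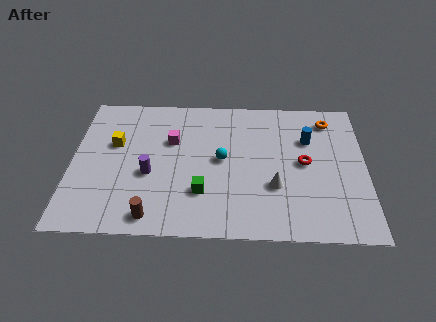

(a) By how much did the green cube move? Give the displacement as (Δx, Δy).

(-2.7, -1.6)

The green cube was at about (8.9, 4.3) and moved to about (6.2, 2.7).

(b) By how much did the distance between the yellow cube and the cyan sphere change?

+1.0

They were about 4.2 units apart before and 5.2 after — 1.0 units further apart.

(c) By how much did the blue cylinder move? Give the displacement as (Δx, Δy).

(0.8, 2.9)

The blue cylinder started near (10.4, 3.5) and ended near (11.2, 6.4).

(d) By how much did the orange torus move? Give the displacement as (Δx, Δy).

(0.7, 1.3)

From the two frames, the orange torus sits at roughly (11.5, 6.5) before and (12.2, 7.8) after.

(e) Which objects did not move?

the yellow cube and the magenta cube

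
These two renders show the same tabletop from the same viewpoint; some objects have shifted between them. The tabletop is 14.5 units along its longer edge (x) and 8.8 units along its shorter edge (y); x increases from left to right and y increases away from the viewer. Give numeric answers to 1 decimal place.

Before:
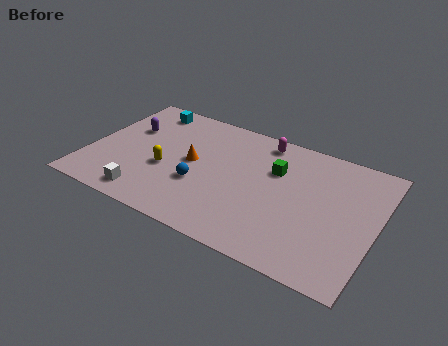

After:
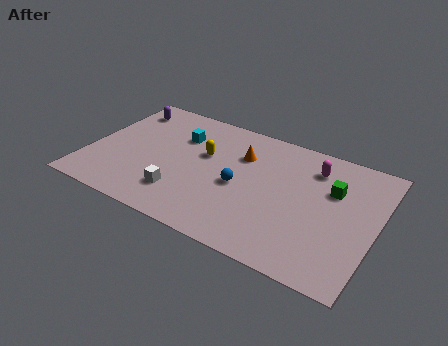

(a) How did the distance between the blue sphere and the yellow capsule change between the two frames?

+0.6

Before: roughly 1.8 units apart; after: 2.4. That's 0.6 units further apart.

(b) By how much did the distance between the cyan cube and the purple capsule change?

+1.3

The distance was about 2.0 in the first image and 3.3 in the second, so they moved 1.3 units further apart.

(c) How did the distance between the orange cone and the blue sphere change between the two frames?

+0.7

The distance was about 1.5 in the first image and 2.2 in the second, so they moved 0.7 units further apart.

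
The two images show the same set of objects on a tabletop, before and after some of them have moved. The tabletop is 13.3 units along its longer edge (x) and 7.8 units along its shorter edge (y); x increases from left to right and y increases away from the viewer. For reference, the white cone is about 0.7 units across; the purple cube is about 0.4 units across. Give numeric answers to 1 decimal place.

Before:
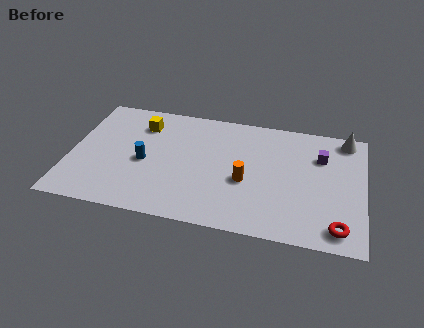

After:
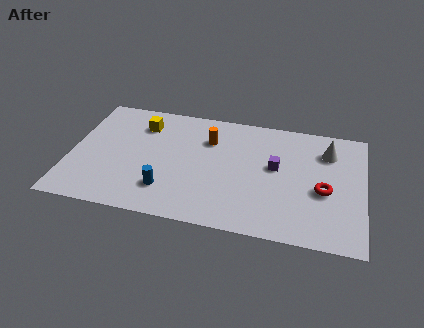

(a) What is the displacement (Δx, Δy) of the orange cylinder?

(-1.8, 2.4)

The orange cylinder was at about (8.0, 3.2) and moved to about (6.2, 5.6).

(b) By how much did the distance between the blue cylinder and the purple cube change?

-2.7

The distance was about 8.1 in the first image and 5.4 in the second, so they moved 2.7 units closer together.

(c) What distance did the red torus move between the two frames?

2.3

The red torus was near (12.2, 1.1) before and (11.5, 3.3) after, so it travelled √(0.7² + 2.2²) ≈ 2.3 units.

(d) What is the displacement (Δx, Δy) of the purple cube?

(-2.0, -1.1)

The purple cube was at about (11.3, 5.5) and moved to about (9.3, 4.4).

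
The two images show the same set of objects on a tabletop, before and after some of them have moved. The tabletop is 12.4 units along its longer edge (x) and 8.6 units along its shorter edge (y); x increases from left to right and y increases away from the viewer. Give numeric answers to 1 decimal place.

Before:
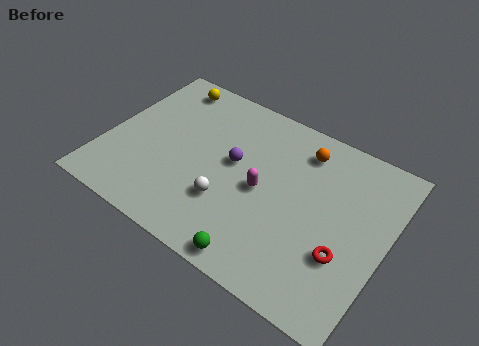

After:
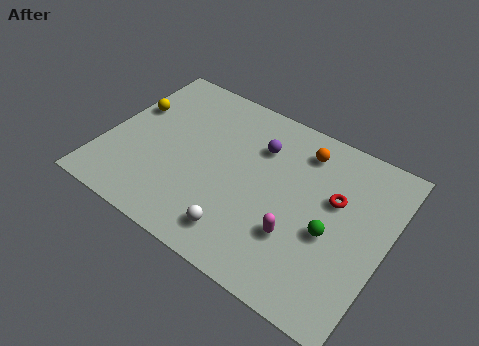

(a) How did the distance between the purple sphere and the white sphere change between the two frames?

+2.6

They were about 2.1 units apart before and 4.7 after — 2.6 units further apart.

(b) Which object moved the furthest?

the green sphere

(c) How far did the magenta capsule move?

2.3

The magenta capsule was near (7.0, 4.1) before and (8.8, 2.7) after, so it travelled √(1.8² + 1.4²) ≈ 2.3 units.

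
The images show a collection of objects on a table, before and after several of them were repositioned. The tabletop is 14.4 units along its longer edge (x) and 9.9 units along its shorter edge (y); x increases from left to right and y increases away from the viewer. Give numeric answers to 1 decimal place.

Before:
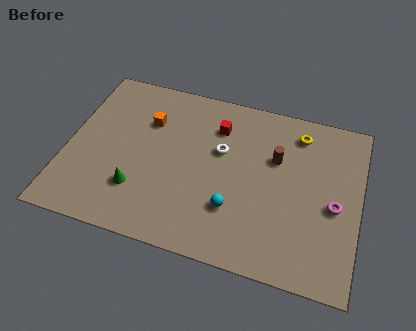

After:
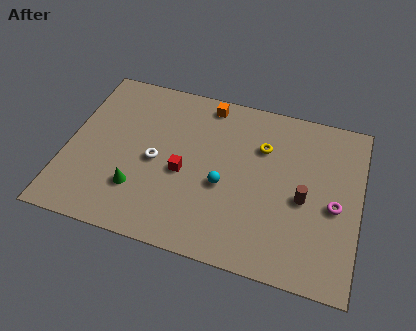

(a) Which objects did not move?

the magenta torus and the green cone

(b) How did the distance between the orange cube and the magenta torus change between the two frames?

-1.8

The distance was about 9.7 in the first image and 7.9 in the second, so they moved 1.8 units closer together.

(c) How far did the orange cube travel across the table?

3.4

The orange cube was near (3.8, 6.9) before and (6.6, 8.8) after, so it travelled √(2.8² + 1.9²) ≈ 3.4 units.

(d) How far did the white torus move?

3.4

The white torus moved from about (7.5, 6.1) to (4.4, 4.6), a distance of √(3.1² + 1.5²) ≈ 3.4.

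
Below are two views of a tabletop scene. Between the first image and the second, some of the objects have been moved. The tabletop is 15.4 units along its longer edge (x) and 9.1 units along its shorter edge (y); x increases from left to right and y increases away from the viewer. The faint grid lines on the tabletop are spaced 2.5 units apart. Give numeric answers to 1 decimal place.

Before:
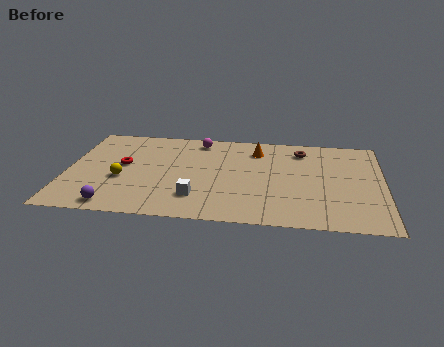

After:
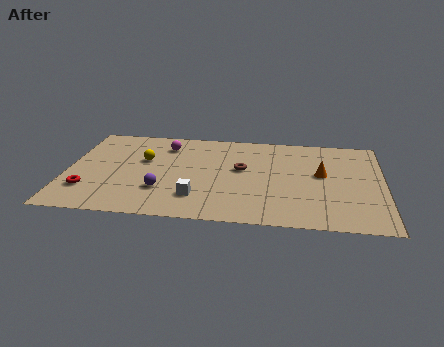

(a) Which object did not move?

the white cube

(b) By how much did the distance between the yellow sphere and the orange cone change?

+1.3

The distance was about 7.4 in the first image and 8.7 in the second, so they moved 1.3 units further apart.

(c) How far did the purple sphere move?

2.8

The purple sphere moved from about (2.5, 1.0) to (4.7, 2.7), a distance of √(2.2² + 1.7²) ≈ 2.8.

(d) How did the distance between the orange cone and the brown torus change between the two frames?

+1.7

They were about 2.2 units apart before and 3.9 after — 1.7 units further apart.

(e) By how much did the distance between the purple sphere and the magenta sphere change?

-3.4

The distance was about 7.9 in the first image and 4.5 in the second, so they moved 3.4 units closer together.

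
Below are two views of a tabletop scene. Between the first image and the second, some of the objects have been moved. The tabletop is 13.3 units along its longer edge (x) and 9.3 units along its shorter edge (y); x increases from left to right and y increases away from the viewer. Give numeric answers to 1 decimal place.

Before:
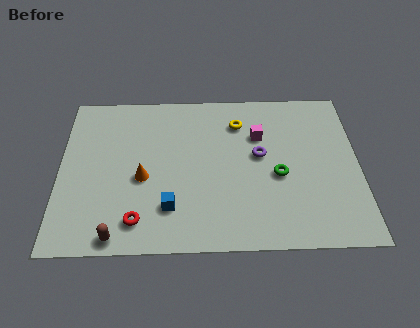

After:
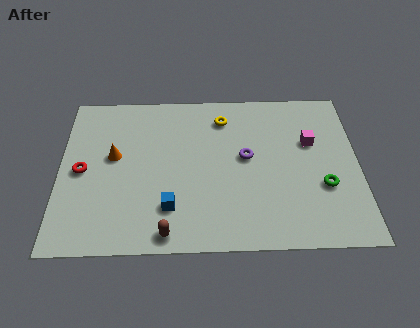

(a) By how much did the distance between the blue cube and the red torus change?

+2.9

Before: roughly 1.6 units apart; after: 4.5. That's 2.9 units further apart.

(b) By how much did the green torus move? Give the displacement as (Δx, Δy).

(2.0, -0.7)

The green torus started near (9.7, 4.0) and ended near (11.7, 3.3).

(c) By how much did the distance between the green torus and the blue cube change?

+1.8

They were about 5.1 units apart before and 6.9 after — 1.8 units further apart.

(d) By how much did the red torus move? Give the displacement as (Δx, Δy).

(-2.5, 2.9)

From the two frames, the red torus sits at roughly (3.5, 1.6) before and (1.0, 4.5) after.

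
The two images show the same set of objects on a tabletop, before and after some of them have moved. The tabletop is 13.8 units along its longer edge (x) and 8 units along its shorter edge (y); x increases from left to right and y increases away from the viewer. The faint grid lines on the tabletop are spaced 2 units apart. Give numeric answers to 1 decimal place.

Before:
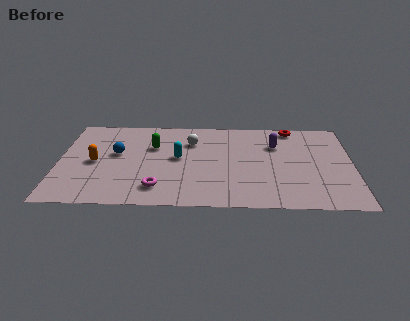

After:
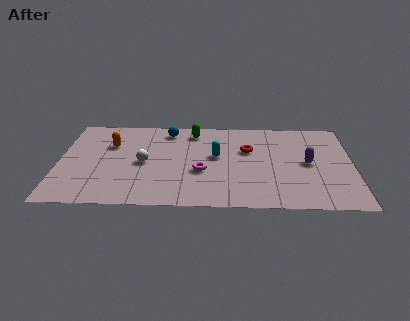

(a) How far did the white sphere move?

3.0

The white sphere was near (6.2, 5.8) before and (4.0, 3.8) after, so it travelled √(2.2² + 2.0²) ≈ 3.0 units.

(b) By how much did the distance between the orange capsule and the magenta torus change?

+1.2

The distance was about 3.7 in the first image and 4.9 in the second, so they moved 1.2 units further apart.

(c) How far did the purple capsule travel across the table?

2.2

The purple capsule moved from about (10.2, 5.6) to (11.7, 4.0), a distance of √(1.5² + 1.6²) ≈ 2.2.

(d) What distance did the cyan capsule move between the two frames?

1.8

The cyan capsule was near (5.6, 4.3) before and (7.4, 4.5) after, so it travelled √(1.8² + 0.2²) ≈ 1.8 units.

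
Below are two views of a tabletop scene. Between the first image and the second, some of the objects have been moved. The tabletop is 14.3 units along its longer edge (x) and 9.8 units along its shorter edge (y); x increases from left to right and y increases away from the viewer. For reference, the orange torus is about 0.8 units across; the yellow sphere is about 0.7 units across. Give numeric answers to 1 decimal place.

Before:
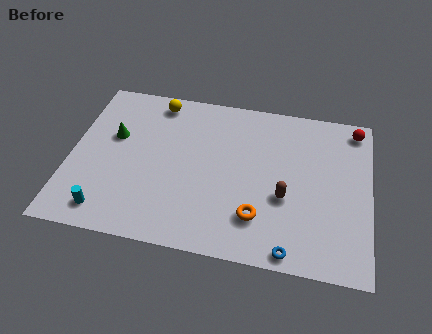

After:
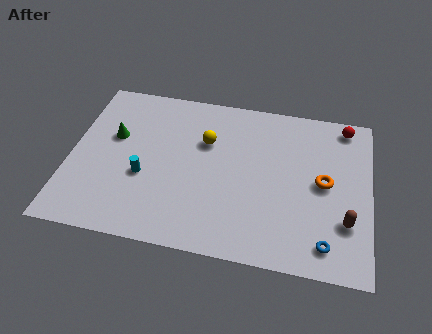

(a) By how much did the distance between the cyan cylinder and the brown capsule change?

+1.0

Before: roughly 8.6 units apart; after: 9.6. That's 1.0 units further apart.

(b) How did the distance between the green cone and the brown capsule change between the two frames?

+3.0

Before: roughly 8.6 units apart; after: 11.6. That's 3.0 units further apart.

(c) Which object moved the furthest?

the orange torus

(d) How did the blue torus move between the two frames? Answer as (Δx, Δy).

(1.6, 0.7)

From the two frames, the blue torus sits at roughly (10.7, 0.8) before and (12.3, 1.5) after.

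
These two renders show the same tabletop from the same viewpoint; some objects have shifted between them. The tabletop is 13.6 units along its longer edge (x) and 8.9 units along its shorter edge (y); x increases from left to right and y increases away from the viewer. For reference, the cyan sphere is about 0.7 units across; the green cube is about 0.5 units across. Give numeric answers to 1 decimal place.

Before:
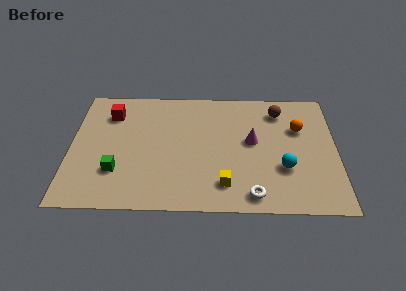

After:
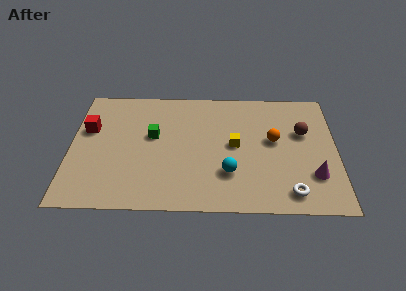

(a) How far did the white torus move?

1.9

The white torus was near (9.3, 1.1) before and (11.2, 1.3) after, so it travelled √(1.9² + 0.2²) ≈ 1.9 units.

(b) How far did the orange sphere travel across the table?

1.6

The orange sphere was near (11.7, 5.9) before and (10.4, 5.0) after, so it travelled √(1.3² + 0.9²) ≈ 1.6 units.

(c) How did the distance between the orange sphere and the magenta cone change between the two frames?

+0.6

The distance was about 2.6 in the first image and 3.2 in the second, so they moved 0.6 units further apart.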